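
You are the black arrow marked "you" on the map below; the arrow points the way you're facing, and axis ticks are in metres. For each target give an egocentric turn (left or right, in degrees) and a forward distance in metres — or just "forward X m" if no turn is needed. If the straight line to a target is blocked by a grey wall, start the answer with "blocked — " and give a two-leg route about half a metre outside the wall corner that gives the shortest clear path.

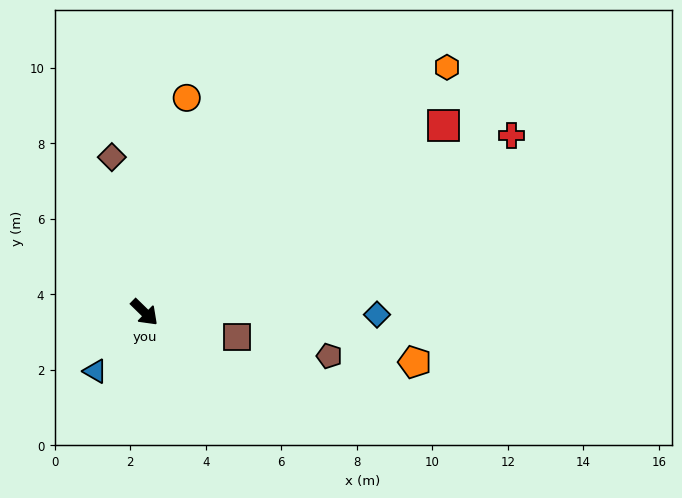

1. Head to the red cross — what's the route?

turn left 70°, forward 10.8 m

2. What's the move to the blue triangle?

turn right 86°, forward 2.0 m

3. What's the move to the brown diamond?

turn left 146°, forward 4.2 m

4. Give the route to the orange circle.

turn left 123°, forward 5.8 m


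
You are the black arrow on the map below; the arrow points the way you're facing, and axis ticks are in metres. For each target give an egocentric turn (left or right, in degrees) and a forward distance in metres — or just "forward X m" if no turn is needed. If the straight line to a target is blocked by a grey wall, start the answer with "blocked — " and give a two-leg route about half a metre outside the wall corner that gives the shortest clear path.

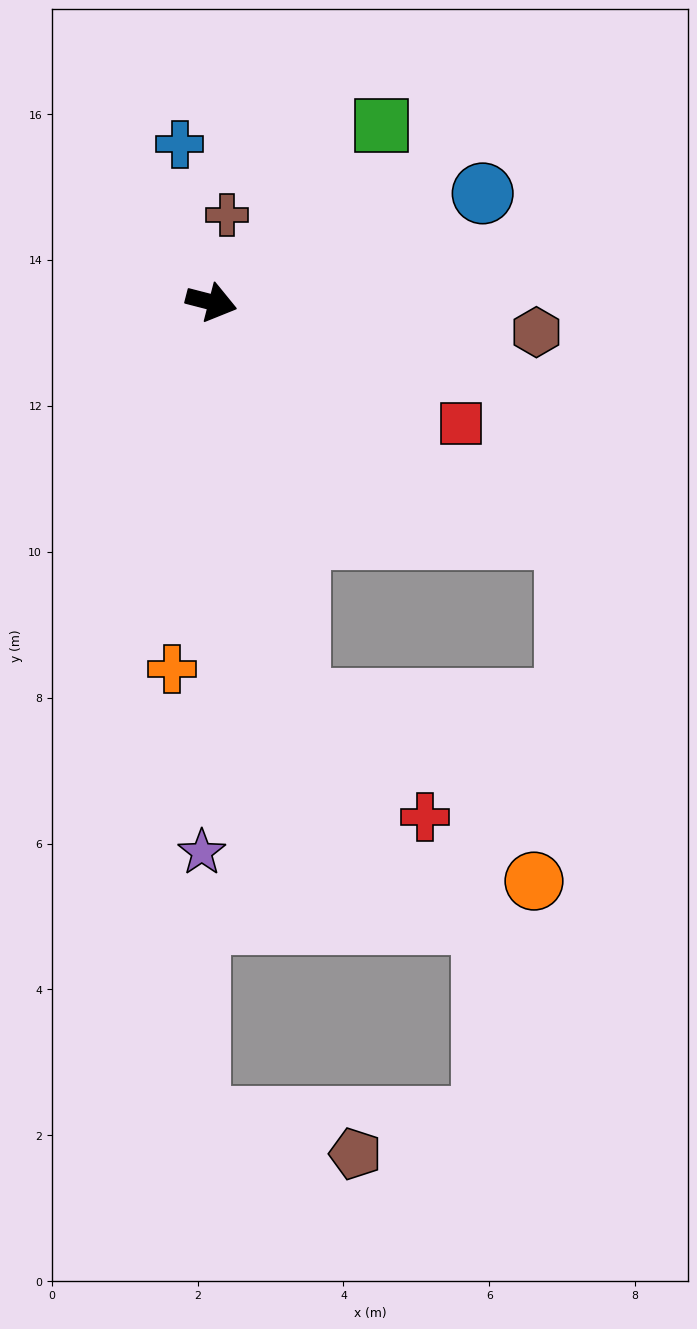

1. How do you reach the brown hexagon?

turn left 9°, forward 4.5 m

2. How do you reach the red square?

turn right 11°, forward 3.8 m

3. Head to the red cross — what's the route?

blocked — turn right 63°, forward 5.6 m, then turn left 34°, forward 2.4 m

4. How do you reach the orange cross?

turn right 82°, forward 5.1 m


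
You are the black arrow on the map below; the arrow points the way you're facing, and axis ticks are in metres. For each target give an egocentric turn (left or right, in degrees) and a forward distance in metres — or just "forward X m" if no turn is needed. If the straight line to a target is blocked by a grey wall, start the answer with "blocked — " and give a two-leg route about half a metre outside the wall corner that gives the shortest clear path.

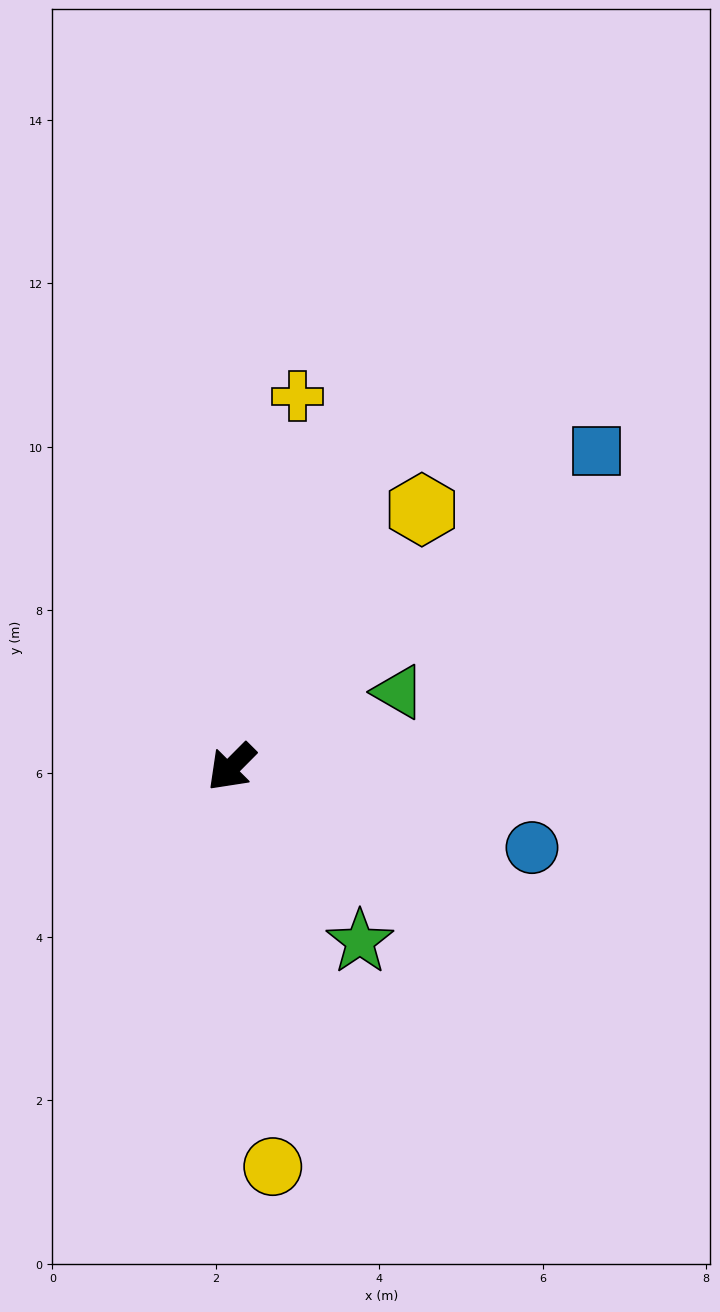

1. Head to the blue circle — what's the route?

turn left 120°, forward 3.8 m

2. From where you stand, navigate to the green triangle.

turn left 159°, forward 2.2 m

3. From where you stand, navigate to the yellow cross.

turn right 145°, forward 4.6 m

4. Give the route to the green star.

turn left 81°, forward 2.7 m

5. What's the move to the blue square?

turn left 176°, forward 5.9 m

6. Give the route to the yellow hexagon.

turn right 172°, forward 3.9 m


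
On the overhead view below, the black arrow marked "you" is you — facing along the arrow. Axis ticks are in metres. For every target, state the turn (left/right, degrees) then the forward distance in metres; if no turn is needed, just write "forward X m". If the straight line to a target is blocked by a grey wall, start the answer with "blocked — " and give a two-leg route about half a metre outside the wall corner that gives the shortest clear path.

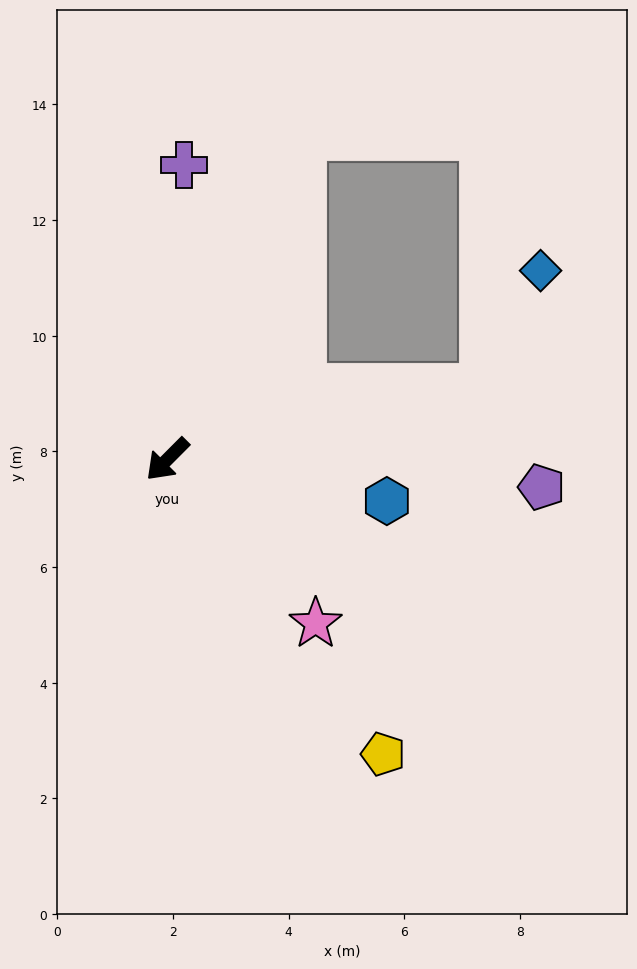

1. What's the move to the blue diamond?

blocked — turn left 148°, forward 5.6 m, then turn left 51°, forward 2.2 m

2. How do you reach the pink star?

turn left 87°, forward 3.8 m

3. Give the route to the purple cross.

turn right 138°, forward 5.1 m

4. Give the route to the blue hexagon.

turn left 124°, forward 3.9 m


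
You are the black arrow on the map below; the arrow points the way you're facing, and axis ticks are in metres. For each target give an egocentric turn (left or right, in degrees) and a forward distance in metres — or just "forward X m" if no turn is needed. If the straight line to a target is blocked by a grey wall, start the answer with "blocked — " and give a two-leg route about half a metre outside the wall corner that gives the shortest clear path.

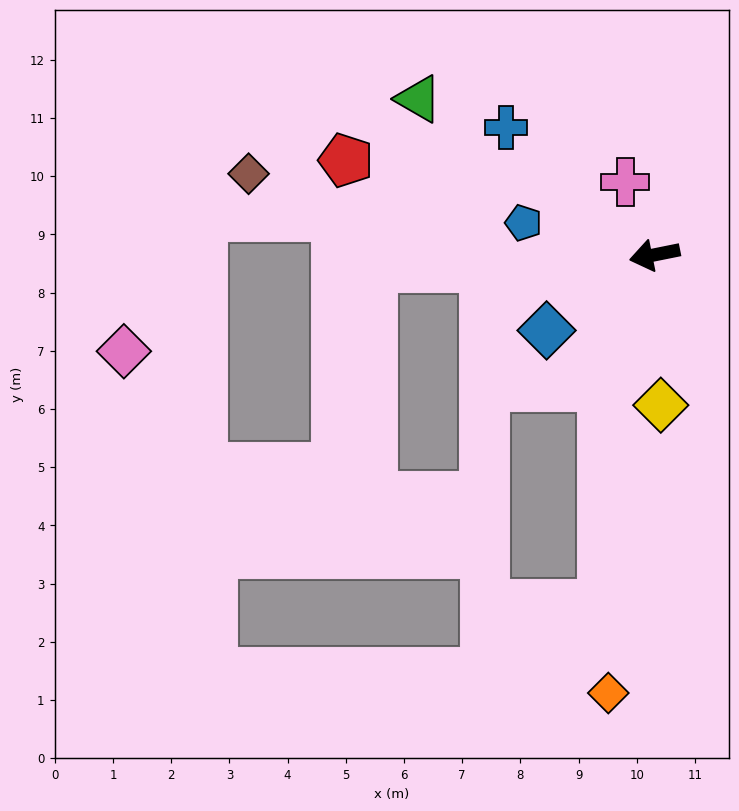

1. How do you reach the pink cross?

turn right 80°, forward 1.4 m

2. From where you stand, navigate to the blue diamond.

turn left 24°, forward 2.3 m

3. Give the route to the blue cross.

turn right 52°, forward 3.4 m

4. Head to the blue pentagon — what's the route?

turn right 25°, forward 2.3 m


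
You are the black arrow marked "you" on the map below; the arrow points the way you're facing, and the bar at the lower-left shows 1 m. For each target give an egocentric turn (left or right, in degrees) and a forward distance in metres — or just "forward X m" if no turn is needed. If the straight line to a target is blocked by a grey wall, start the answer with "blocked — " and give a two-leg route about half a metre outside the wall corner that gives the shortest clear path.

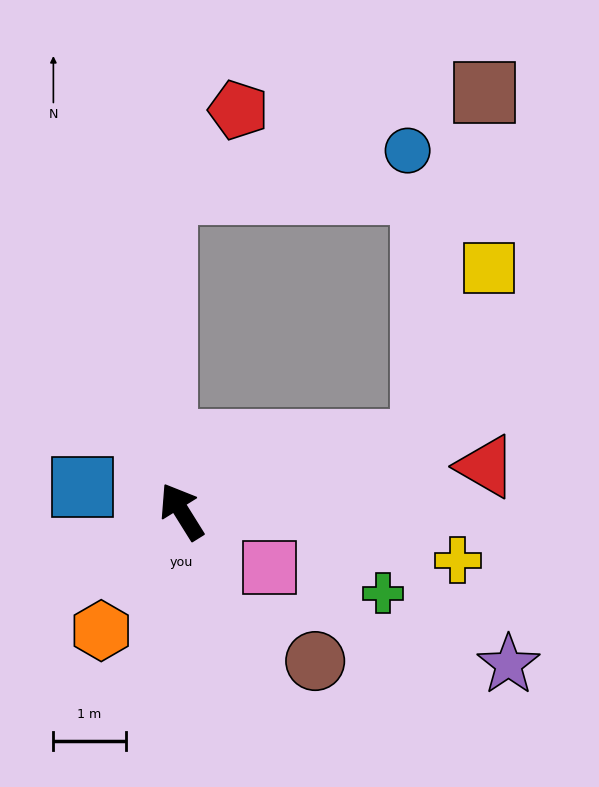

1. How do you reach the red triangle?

turn right 114°, forward 4.3 m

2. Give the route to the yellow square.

blocked — turn right 105°, forward 3.5 m, then turn left 52°, forward 2.6 m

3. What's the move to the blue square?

turn left 44°, forward 1.4 m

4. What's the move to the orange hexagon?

turn left 114°, forward 2.0 m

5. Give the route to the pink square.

turn right 154°, forward 1.4 m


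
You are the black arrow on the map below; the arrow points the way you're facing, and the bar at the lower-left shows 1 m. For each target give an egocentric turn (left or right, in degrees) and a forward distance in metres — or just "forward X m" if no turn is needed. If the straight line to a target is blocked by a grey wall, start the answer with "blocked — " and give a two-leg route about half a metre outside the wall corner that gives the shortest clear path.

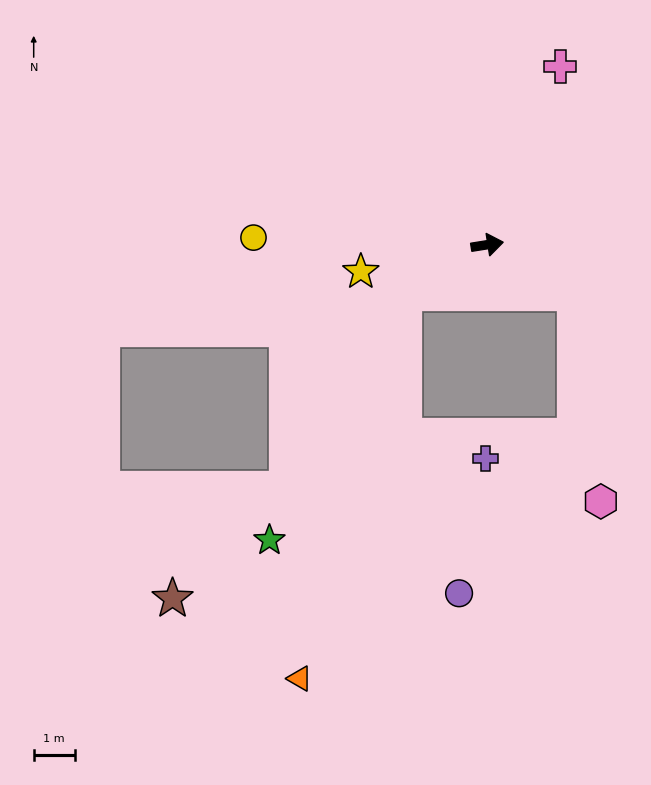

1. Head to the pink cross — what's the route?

turn left 59°, forward 4.7 m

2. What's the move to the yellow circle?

turn left 169°, forward 5.7 m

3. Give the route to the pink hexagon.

blocked — turn right 38°, forward 2.4 m, then turn right 54°, forward 5.1 m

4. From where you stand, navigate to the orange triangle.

blocked — turn right 158°, forward 2.3 m, then turn left 44°, forward 9.7 m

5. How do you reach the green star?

blocked — turn right 158°, forward 2.3 m, then turn left 30°, forward 6.8 m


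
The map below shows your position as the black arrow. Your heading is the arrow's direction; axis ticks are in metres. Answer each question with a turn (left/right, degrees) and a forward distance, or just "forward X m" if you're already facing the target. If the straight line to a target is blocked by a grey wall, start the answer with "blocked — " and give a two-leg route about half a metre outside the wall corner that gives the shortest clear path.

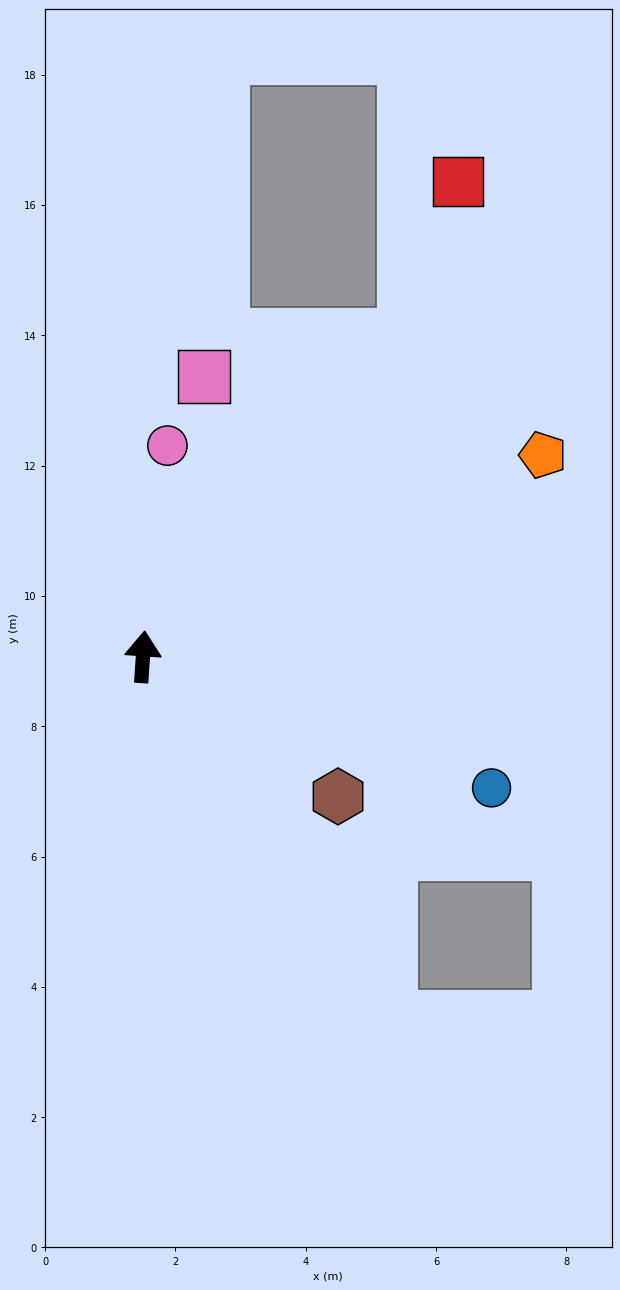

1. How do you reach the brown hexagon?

turn right 122°, forward 3.7 m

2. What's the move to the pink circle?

turn right 3°, forward 3.3 m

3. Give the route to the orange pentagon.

turn right 59°, forward 6.9 m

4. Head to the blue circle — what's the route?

turn right 107°, forward 5.7 m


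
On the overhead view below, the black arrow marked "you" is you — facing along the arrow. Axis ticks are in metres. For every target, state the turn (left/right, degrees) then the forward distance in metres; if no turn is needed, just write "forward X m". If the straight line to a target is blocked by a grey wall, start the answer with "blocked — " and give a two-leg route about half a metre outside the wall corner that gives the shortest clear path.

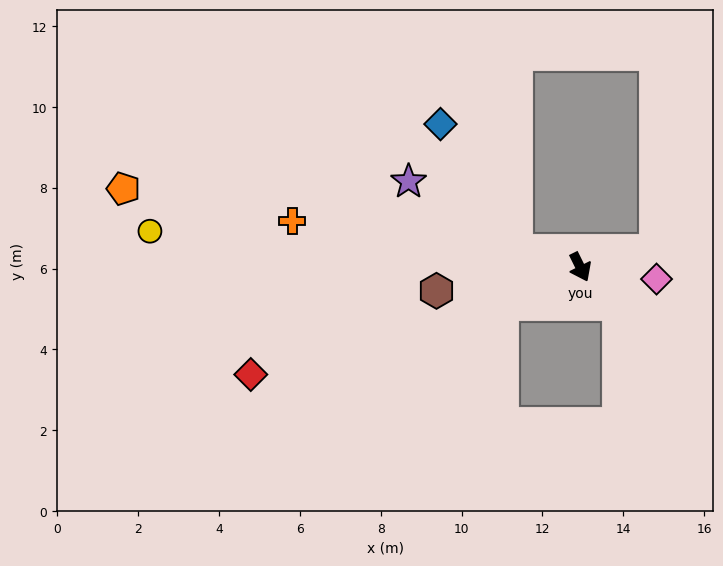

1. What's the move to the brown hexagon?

turn right 107°, forward 3.6 m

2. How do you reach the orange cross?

turn right 125°, forward 7.2 m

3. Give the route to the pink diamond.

turn left 55°, forward 1.9 m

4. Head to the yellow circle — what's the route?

turn right 121°, forward 10.7 m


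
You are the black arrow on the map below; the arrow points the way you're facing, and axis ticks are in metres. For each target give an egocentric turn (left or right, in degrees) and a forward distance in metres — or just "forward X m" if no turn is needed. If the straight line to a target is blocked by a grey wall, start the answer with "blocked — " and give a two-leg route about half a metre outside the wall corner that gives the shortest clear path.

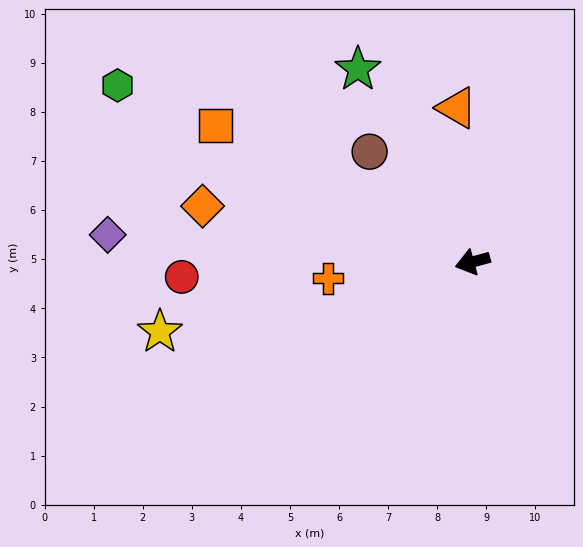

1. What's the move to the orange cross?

turn right 9°, forward 3.0 m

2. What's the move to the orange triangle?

turn right 99°, forward 3.2 m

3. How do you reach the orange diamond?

turn right 27°, forward 5.6 m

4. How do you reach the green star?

turn right 74°, forward 4.6 m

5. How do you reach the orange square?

turn right 43°, forward 5.9 m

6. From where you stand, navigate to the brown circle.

turn right 62°, forward 3.1 m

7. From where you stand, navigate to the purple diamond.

turn right 19°, forward 7.5 m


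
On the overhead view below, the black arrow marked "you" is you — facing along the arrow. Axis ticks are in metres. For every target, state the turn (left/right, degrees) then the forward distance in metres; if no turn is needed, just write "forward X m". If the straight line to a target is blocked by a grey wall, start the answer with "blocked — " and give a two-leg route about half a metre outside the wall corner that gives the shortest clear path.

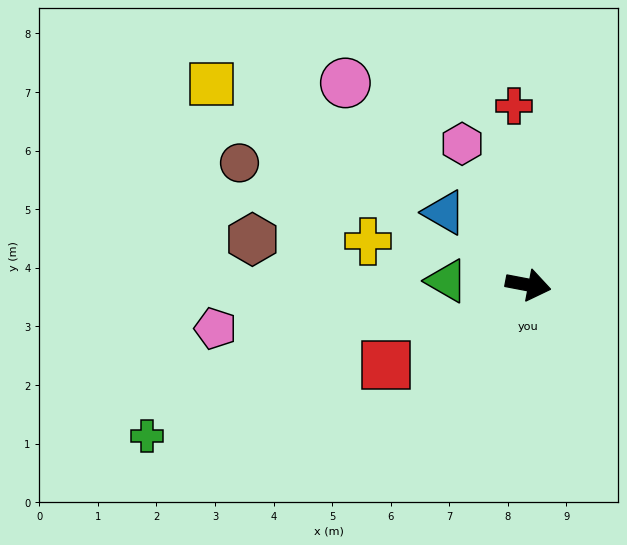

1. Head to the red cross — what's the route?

turn left 105°, forward 3.1 m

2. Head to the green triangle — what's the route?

turn right 172°, forward 1.4 m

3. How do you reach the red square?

turn right 140°, forward 2.8 m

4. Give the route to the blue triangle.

turn left 150°, forward 1.9 m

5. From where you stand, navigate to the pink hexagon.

turn left 126°, forward 2.7 m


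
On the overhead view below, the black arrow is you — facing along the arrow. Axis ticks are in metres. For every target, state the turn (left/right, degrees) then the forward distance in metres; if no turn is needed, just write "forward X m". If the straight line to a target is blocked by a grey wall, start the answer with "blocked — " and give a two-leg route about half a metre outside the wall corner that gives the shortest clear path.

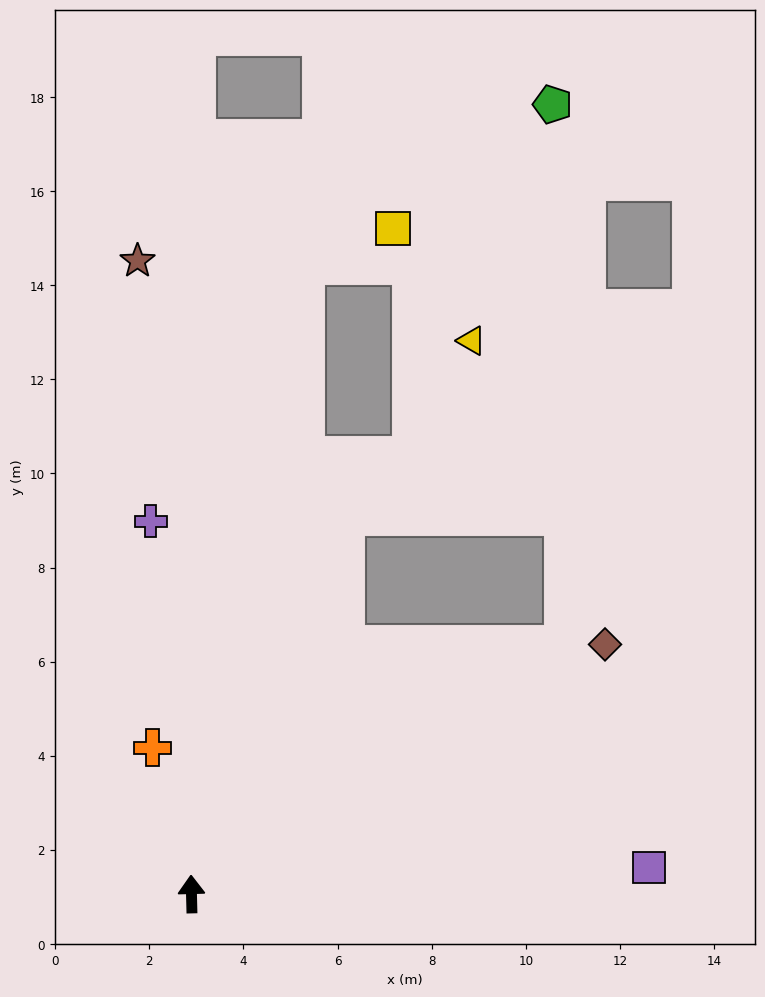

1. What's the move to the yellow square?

blocked — turn right 12°, forward 13.6 m, then turn right 57°, forward 2.0 m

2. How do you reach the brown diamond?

turn right 60°, forward 10.3 m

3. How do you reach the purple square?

turn right 88°, forward 9.7 m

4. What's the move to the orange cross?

turn left 13°, forward 3.2 m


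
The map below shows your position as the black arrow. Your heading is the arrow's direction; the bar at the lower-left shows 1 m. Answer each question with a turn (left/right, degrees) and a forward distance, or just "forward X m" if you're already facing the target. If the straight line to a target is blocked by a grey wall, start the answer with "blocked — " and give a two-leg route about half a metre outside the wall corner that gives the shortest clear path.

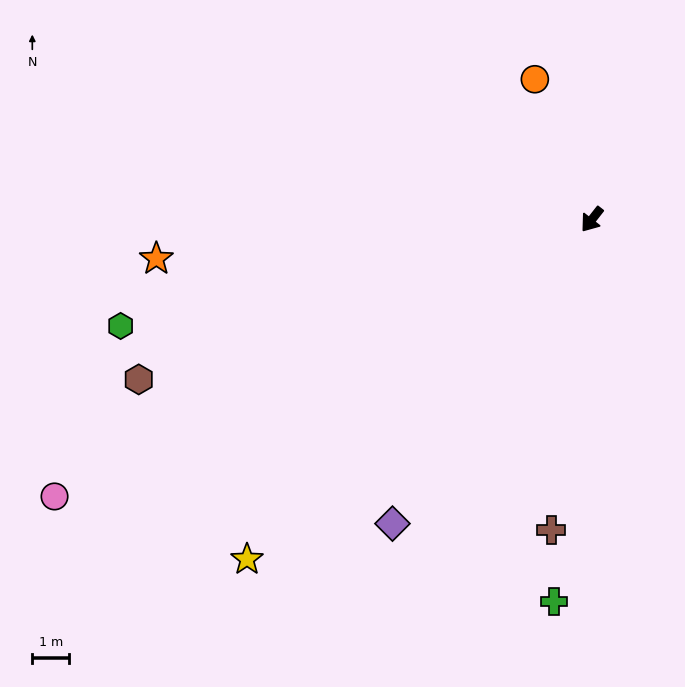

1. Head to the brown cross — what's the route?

turn left 31°, forward 8.5 m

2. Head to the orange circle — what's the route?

turn right 120°, forward 4.1 m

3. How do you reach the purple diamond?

turn left 5°, forward 9.8 m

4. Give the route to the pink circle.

turn right 25°, forward 16.3 m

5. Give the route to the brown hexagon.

turn right 32°, forward 13.0 m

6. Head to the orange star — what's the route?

turn right 47°, forward 11.8 m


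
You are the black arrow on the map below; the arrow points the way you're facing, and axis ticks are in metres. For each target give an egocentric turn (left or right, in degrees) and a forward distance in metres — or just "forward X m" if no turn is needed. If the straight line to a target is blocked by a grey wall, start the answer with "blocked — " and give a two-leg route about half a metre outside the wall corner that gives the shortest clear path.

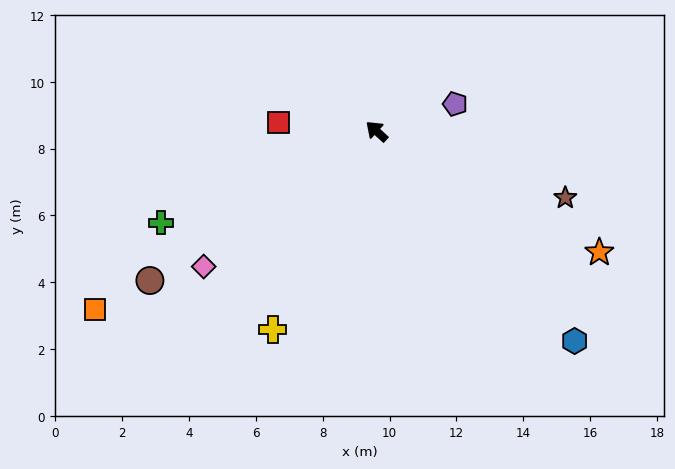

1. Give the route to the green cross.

turn left 65°, forward 7.0 m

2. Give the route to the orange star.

turn right 166°, forward 7.6 m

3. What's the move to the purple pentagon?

turn right 118°, forward 2.5 m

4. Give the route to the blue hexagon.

turn left 176°, forward 8.6 m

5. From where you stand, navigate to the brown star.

turn right 157°, forward 6.0 m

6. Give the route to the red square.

turn left 37°, forward 3.0 m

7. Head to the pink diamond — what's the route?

turn left 80°, forward 6.6 m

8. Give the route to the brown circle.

turn left 76°, forward 8.1 m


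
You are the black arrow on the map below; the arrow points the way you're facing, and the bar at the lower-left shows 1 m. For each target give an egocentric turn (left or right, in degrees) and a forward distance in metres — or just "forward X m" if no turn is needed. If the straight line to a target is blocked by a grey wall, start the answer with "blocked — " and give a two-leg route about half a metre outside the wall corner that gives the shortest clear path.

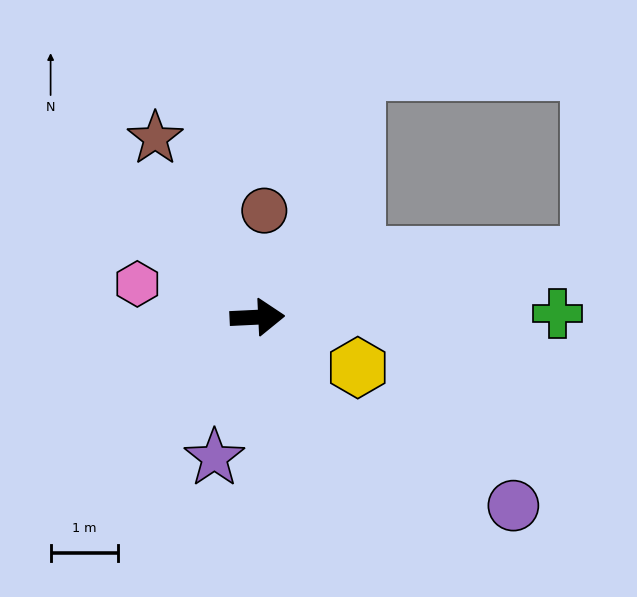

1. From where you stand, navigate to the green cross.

turn right 2°, forward 4.5 m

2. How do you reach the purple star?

turn right 110°, forward 2.2 m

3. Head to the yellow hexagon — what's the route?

turn right 29°, forward 1.7 m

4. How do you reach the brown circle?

turn left 84°, forward 1.6 m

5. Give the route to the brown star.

turn left 117°, forward 3.1 m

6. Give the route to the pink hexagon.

turn left 162°, forward 1.9 m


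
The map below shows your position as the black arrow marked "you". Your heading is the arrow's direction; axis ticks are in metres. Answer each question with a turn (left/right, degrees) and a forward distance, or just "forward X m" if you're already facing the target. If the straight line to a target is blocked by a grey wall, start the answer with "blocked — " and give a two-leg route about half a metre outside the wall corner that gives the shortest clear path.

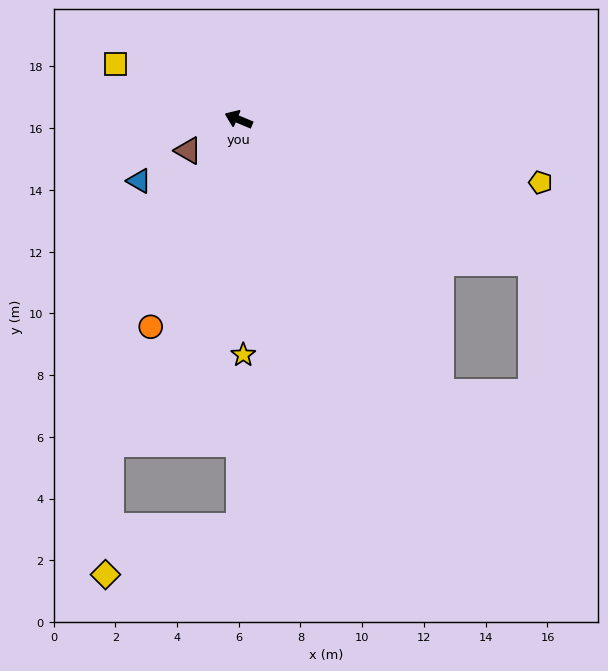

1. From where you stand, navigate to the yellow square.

forward 4.4 m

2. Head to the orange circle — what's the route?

turn left 90°, forward 7.3 m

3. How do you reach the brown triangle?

turn left 54°, forward 1.9 m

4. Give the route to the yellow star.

turn left 114°, forward 7.6 m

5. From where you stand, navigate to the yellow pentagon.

turn right 169°, forward 10.0 m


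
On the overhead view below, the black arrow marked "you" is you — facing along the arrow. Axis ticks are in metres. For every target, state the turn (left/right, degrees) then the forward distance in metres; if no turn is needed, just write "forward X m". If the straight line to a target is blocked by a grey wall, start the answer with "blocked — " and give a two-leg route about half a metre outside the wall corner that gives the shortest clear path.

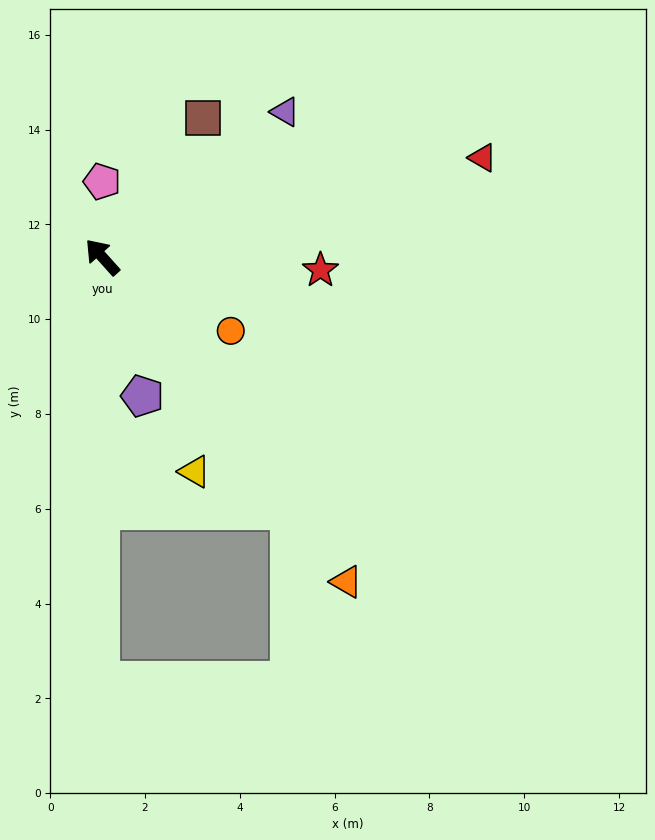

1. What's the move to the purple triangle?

turn right 93°, forward 4.9 m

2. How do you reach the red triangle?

turn right 117°, forward 8.3 m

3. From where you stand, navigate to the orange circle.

turn right 162°, forward 3.1 m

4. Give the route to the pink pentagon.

turn right 42°, forward 1.6 m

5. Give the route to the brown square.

turn right 78°, forward 3.6 m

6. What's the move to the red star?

turn right 135°, forward 4.6 m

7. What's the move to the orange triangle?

turn left 175°, forward 8.6 m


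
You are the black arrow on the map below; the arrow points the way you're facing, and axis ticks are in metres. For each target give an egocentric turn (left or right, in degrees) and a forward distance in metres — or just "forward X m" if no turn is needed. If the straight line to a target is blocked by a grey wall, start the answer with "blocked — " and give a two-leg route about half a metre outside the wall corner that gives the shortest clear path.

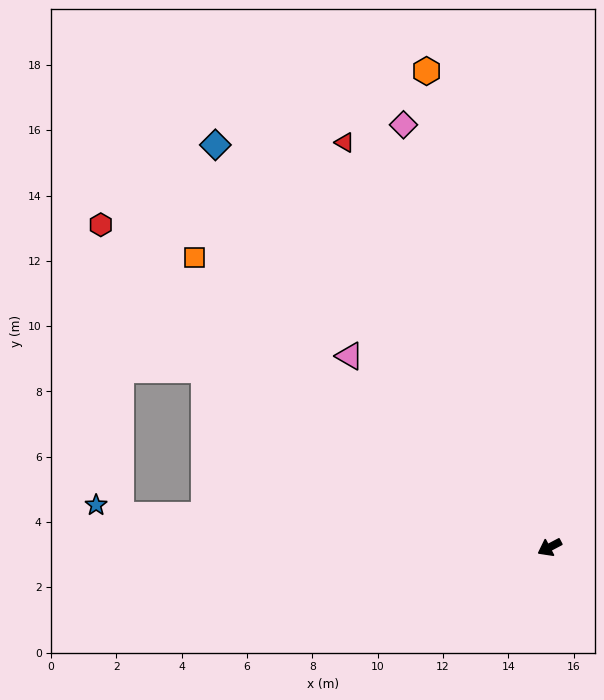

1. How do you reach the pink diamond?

turn right 99°, forward 13.7 m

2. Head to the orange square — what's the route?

turn right 67°, forward 14.0 m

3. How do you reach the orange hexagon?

turn right 103°, forward 15.1 m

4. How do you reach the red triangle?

turn right 91°, forward 13.9 m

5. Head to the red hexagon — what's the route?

turn right 63°, forward 16.9 m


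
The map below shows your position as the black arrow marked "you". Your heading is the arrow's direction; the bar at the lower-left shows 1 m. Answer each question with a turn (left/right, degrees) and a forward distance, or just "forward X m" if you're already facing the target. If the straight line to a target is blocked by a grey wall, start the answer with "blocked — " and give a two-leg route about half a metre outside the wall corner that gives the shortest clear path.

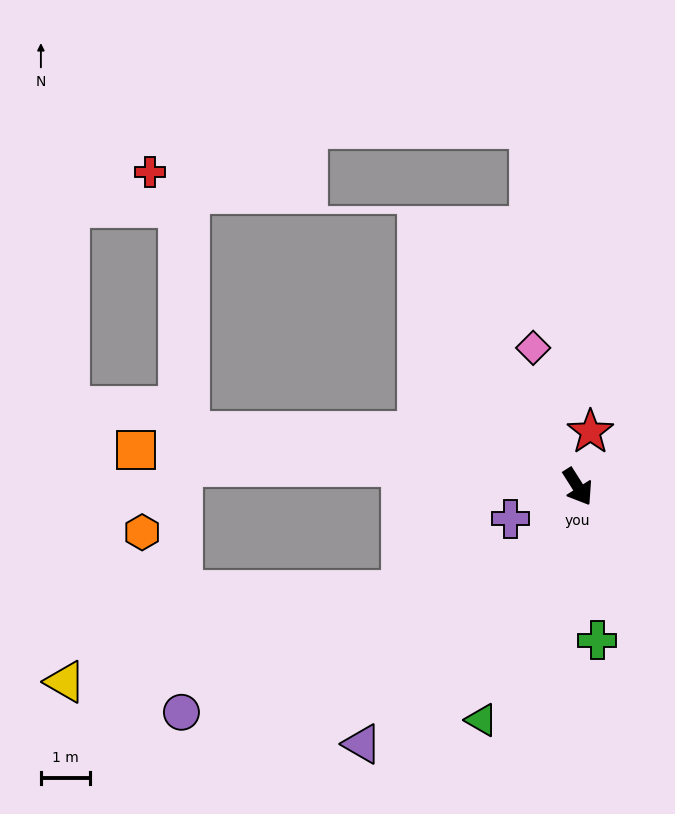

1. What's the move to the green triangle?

turn right 55°, forward 5.1 m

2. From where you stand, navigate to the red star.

turn left 135°, forward 1.1 m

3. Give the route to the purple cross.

turn right 97°, forward 1.5 m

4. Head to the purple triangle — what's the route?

turn right 72°, forward 6.8 m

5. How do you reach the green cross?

turn right 25°, forward 3.1 m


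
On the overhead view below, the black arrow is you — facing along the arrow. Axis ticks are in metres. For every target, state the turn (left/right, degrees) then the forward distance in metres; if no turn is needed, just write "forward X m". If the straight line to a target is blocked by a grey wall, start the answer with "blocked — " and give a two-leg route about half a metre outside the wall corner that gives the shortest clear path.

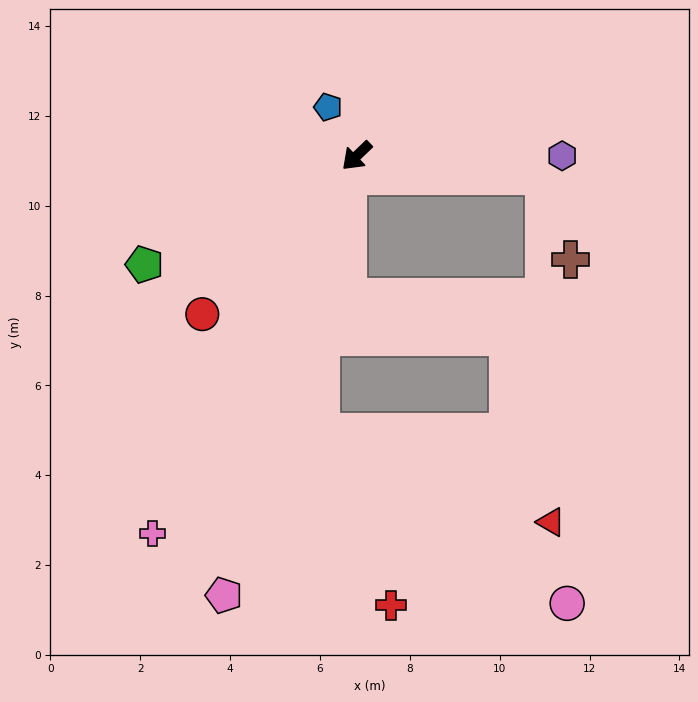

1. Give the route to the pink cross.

turn left 18°, forward 9.6 m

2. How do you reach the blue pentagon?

turn right 103°, forward 1.3 m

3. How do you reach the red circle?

forward 4.9 m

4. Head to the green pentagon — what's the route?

turn right 17°, forward 5.3 m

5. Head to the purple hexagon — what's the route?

turn left 136°, forward 4.6 m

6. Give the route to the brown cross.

blocked — turn left 130°, forward 4.2 m, then turn right 66°, forward 2.0 m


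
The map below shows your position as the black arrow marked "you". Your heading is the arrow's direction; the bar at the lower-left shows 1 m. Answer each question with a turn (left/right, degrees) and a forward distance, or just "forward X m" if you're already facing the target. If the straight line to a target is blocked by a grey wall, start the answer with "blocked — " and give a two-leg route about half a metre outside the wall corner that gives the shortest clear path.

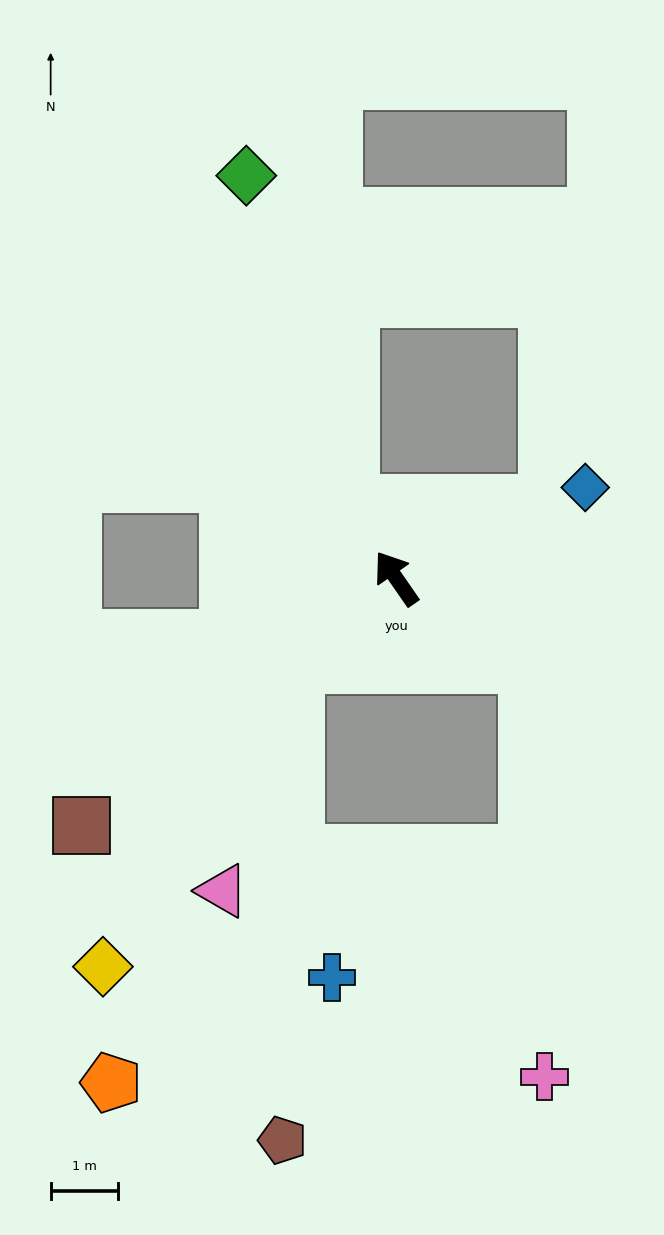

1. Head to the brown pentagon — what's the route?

blocked — turn left 96°, forward 2.0 m, then turn left 48°, forward 7.1 m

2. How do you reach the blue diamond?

turn right 99°, forward 3.1 m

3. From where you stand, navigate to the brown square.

turn left 93°, forward 5.9 m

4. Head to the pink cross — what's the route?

blocked — turn right 158°, forward 2.3 m, then turn right 54°, forward 6.1 m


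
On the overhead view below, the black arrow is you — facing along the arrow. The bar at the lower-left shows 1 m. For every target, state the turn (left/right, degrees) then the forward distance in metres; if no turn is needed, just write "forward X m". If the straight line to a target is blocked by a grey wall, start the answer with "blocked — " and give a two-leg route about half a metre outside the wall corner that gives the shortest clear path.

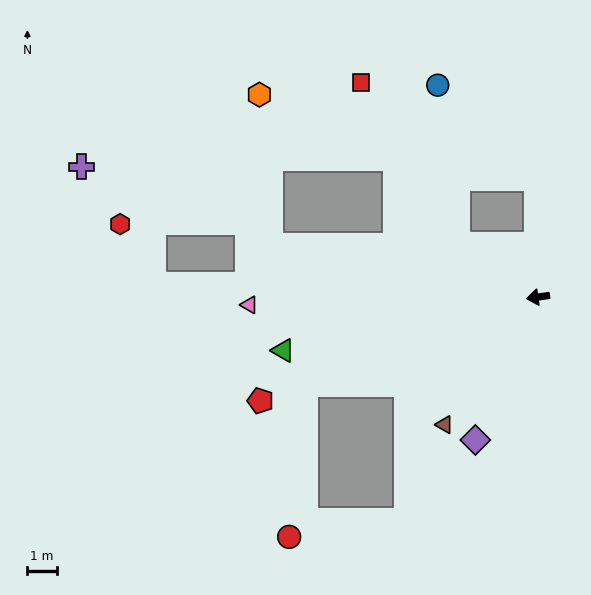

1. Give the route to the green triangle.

turn left 4°, forward 8.8 m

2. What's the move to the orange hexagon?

blocked — turn right 19°, forward 9.2 m, then turn right 75°, forward 5.1 m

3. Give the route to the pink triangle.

turn right 7°, forward 9.8 m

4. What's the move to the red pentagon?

turn left 12°, forward 10.0 m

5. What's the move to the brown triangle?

turn left 46°, forward 5.4 m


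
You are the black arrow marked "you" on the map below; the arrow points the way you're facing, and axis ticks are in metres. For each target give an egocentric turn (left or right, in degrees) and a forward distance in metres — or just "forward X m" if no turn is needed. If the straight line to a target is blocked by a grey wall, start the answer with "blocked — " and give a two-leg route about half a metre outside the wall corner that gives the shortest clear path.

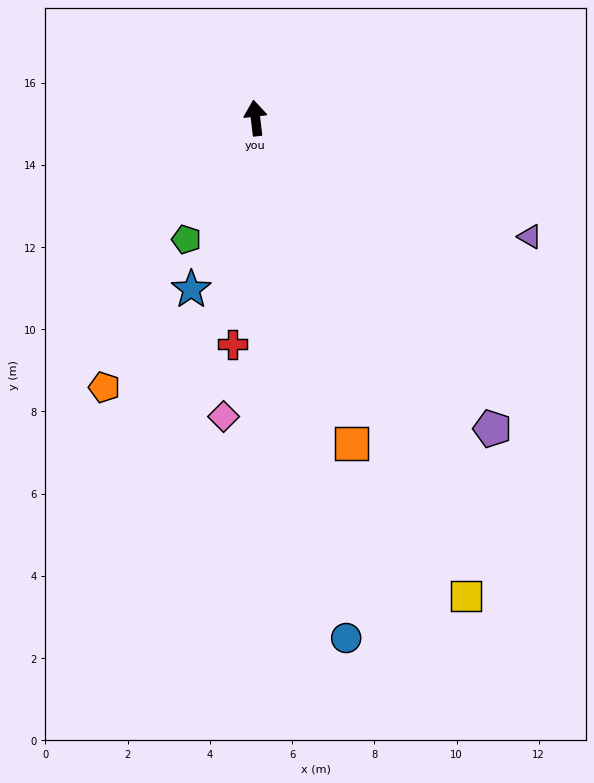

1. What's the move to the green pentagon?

turn left 144°, forward 3.4 m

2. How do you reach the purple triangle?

turn right 120°, forward 7.3 m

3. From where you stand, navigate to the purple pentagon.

turn right 149°, forward 9.5 m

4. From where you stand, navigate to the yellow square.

turn right 163°, forward 12.7 m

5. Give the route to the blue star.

turn left 153°, forward 4.5 m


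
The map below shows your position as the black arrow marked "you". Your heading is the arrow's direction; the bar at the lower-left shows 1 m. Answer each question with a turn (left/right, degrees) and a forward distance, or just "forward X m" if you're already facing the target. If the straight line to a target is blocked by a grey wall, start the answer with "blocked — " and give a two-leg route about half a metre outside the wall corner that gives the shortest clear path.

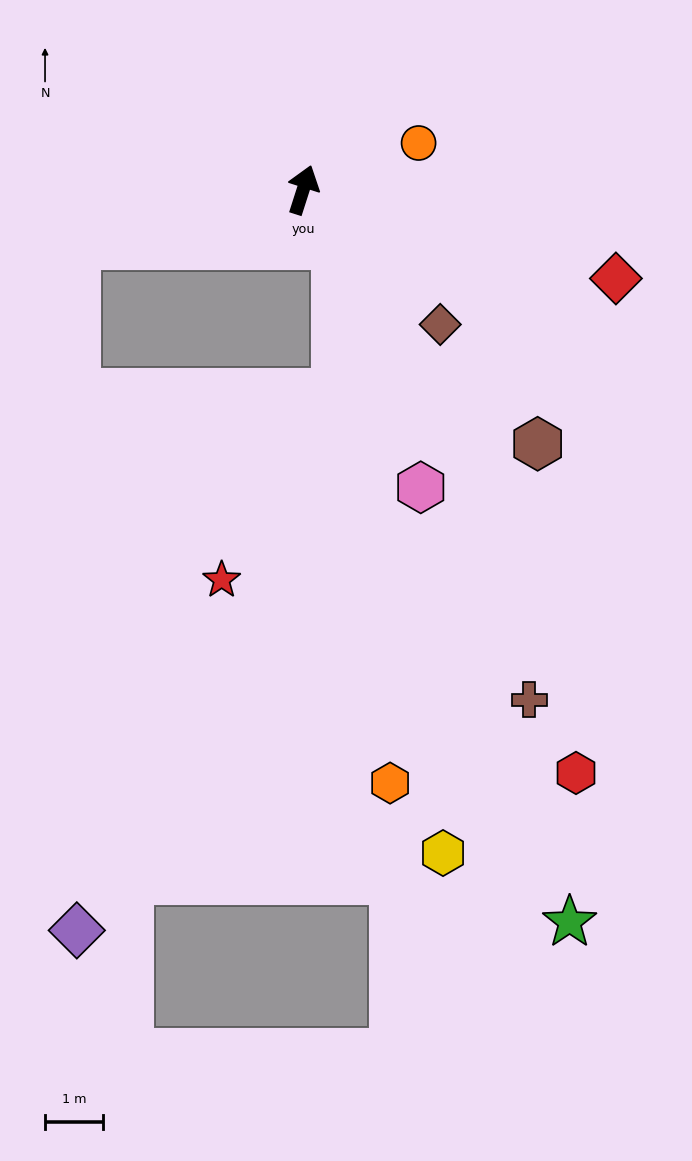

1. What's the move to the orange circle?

turn right 50°, forward 2.1 m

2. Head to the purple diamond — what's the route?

blocked — turn left 121°, forward 4.0 m, then turn left 77°, forward 11.8 m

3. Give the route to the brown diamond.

turn right 117°, forward 3.3 m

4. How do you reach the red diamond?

turn right 88°, forward 5.6 m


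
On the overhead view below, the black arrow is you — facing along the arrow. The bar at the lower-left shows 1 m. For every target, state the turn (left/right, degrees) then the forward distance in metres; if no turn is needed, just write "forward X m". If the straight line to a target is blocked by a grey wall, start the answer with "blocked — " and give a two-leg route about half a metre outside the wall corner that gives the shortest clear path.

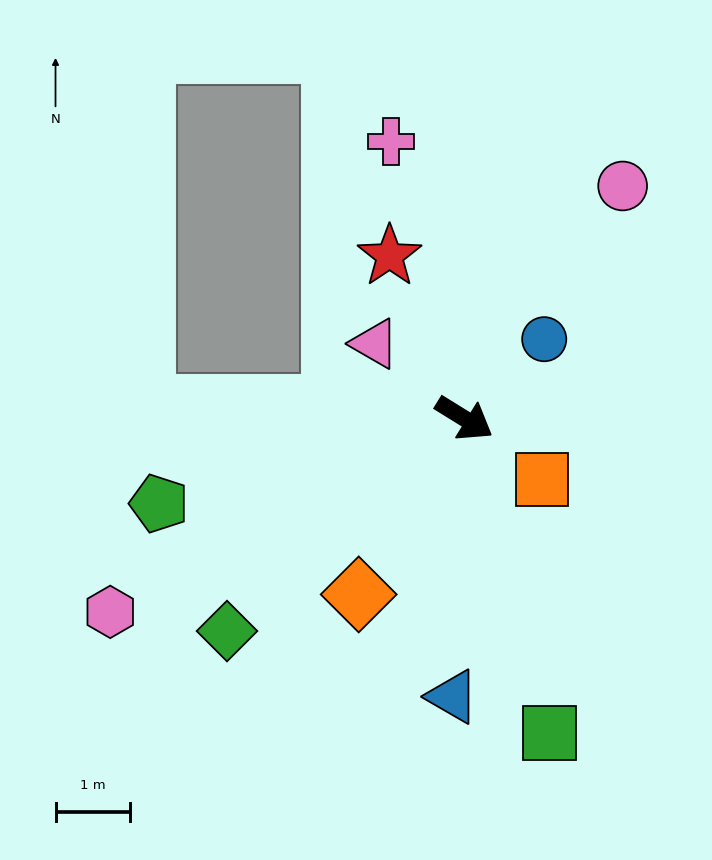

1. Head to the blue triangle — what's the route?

turn right 61°, forward 3.7 m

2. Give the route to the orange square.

turn right 6°, forward 1.3 m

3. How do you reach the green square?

turn right 43°, forward 4.3 m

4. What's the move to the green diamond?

turn right 106°, forward 4.3 m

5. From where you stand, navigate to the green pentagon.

turn right 133°, forward 4.2 m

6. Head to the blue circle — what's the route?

turn left 77°, forward 1.5 m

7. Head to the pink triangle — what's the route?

turn left 172°, forward 1.6 m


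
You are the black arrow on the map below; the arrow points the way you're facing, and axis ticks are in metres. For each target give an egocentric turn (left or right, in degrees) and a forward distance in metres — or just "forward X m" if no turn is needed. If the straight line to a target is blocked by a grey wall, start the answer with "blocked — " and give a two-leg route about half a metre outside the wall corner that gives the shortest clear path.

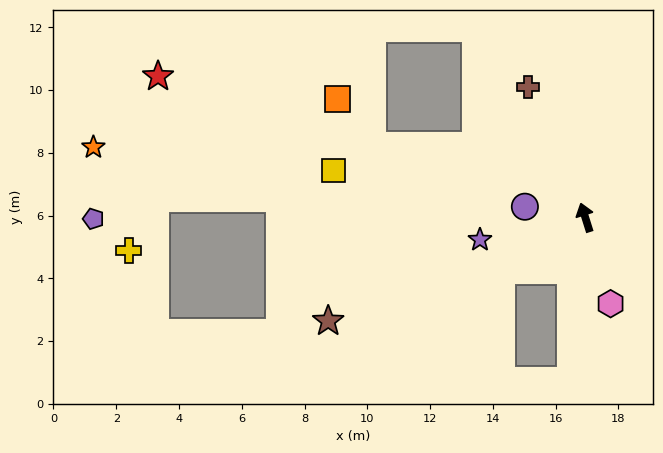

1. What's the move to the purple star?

turn left 84°, forward 3.4 m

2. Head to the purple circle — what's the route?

turn left 62°, forward 2.0 m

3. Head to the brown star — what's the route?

turn left 94°, forward 8.8 m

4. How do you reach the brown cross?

turn left 6°, forward 4.5 m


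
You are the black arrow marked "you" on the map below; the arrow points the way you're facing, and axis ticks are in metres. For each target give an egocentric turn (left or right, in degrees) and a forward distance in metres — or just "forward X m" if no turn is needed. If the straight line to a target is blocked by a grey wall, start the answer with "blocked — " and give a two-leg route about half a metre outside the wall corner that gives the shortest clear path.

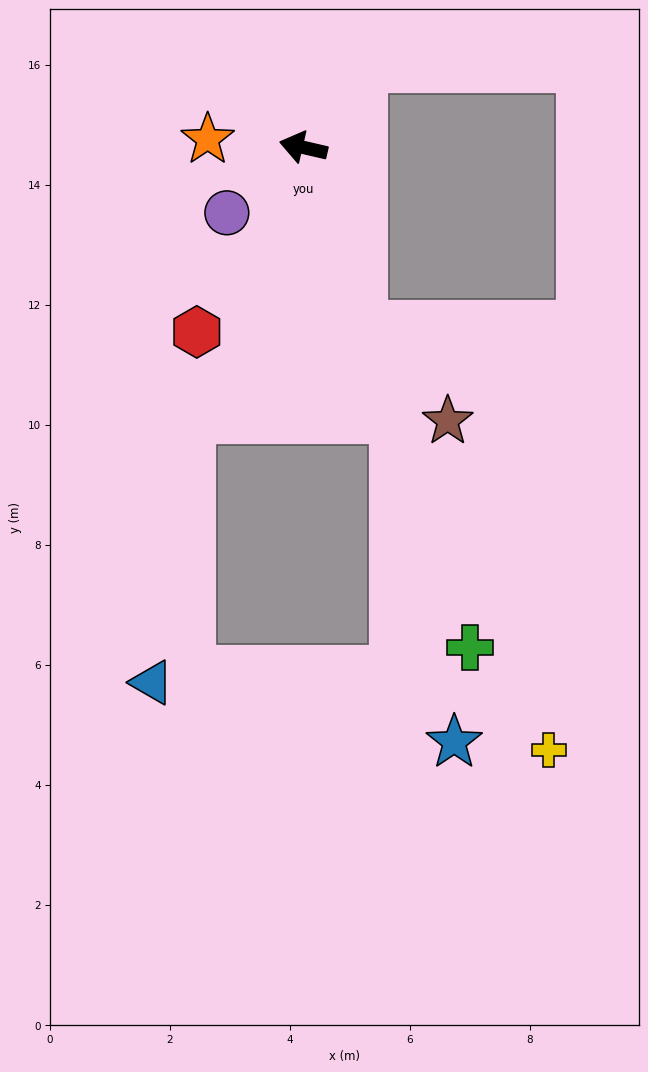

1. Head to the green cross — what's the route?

turn left 121°, forward 8.8 m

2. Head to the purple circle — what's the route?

turn left 54°, forward 1.7 m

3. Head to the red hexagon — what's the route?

turn left 73°, forward 3.5 m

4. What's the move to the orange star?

turn left 8°, forward 1.6 m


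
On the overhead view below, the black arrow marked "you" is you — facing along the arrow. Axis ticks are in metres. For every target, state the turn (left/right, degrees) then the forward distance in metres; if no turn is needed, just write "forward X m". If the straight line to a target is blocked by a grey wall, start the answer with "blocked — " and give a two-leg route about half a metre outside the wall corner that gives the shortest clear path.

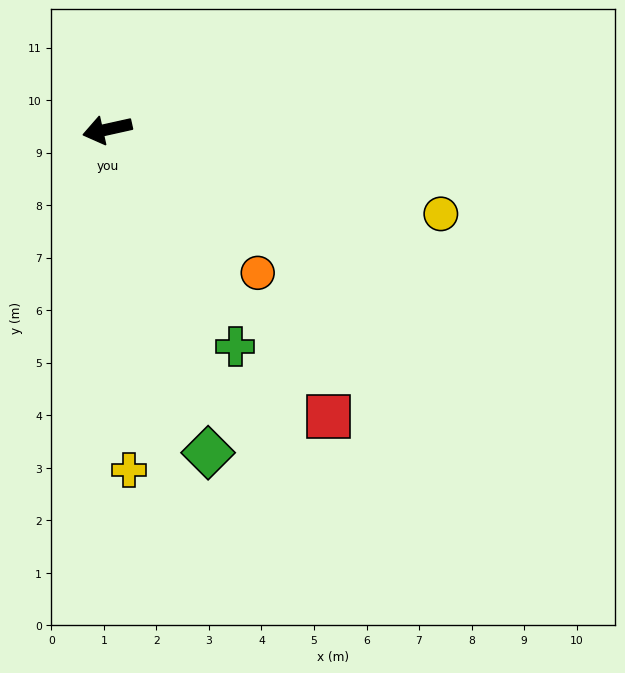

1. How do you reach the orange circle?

turn left 124°, forward 4.0 m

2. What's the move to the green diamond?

turn left 95°, forward 6.4 m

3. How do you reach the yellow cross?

turn left 81°, forward 6.5 m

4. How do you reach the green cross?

turn left 108°, forward 4.8 m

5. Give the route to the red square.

turn left 115°, forward 6.9 m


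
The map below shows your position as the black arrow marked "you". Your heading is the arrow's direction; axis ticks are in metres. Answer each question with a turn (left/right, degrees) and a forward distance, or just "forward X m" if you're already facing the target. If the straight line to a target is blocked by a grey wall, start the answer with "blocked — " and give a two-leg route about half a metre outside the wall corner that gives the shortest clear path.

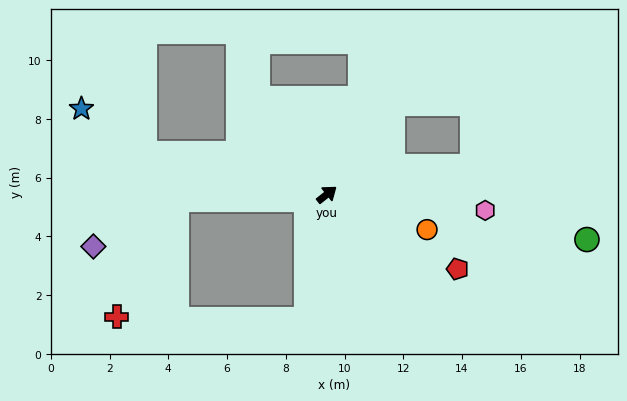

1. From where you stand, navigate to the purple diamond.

blocked — turn left 144°, forward 5.1 m, then turn left 27°, forward 3.2 m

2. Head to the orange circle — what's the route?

turn right 58°, forward 3.6 m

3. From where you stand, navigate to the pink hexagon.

turn right 44°, forward 5.4 m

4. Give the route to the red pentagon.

turn right 68°, forward 5.1 m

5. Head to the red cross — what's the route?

blocked — turn left 144°, forward 5.1 m, then turn left 61°, forward 4.5 m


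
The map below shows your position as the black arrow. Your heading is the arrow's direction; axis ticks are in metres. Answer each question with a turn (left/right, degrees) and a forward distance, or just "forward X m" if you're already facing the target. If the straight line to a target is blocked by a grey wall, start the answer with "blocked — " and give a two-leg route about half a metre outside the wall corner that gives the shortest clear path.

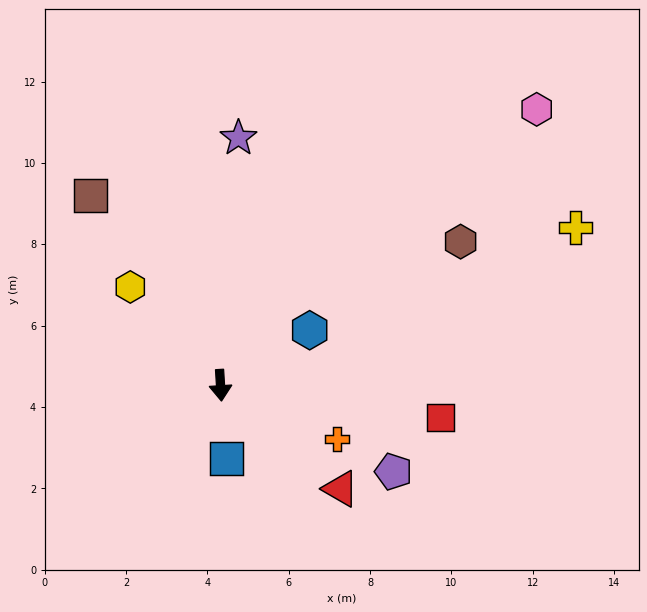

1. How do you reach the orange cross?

turn left 62°, forward 3.2 m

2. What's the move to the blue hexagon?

turn left 118°, forward 2.6 m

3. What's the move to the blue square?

forward 1.8 m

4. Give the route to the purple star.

turn left 172°, forward 6.1 m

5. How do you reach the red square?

turn left 78°, forward 5.5 m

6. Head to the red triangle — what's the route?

turn left 46°, forward 3.9 m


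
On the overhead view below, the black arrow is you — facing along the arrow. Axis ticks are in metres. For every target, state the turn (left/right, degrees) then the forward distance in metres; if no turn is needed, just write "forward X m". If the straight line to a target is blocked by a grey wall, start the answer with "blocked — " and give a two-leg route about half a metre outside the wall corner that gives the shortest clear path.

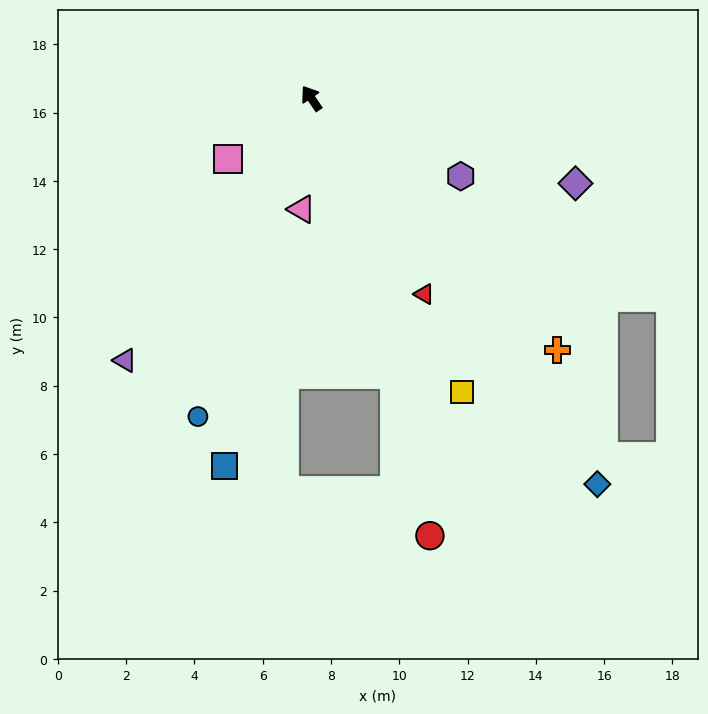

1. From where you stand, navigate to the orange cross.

turn right 170°, forward 10.3 m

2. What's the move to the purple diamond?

turn right 142°, forward 8.1 m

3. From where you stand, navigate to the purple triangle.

turn left 111°, forward 9.4 m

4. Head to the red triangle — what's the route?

turn left 176°, forward 6.6 m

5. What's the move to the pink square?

turn left 92°, forward 3.0 m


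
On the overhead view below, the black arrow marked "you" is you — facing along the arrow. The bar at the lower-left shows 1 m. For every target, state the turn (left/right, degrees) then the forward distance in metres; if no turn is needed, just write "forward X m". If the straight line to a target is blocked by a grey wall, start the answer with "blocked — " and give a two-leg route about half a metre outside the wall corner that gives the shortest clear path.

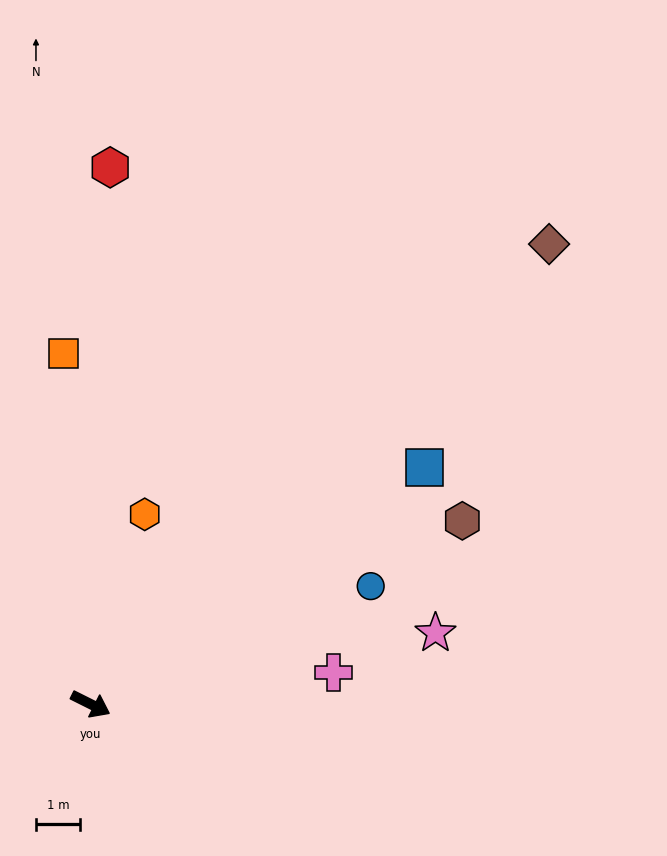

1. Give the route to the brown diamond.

turn left 72°, forward 14.6 m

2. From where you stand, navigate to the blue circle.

turn left 49°, forward 6.8 m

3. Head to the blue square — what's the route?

turn left 62°, forward 9.2 m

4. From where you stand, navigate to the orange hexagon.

turn left 101°, forward 4.4 m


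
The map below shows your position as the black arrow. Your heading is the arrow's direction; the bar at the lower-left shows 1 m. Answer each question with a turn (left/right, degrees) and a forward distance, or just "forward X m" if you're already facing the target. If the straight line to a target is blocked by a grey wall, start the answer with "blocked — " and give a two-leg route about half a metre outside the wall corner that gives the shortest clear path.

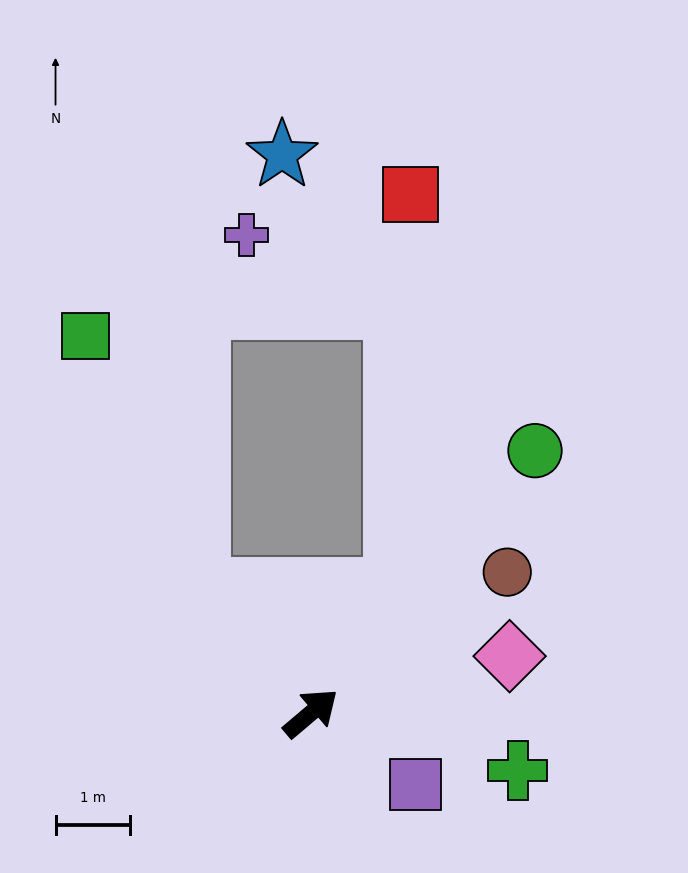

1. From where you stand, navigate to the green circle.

turn left 9°, forward 4.6 m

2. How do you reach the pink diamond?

turn right 24°, forward 2.8 m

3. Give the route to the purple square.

turn right 74°, forward 1.7 m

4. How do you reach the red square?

blocked — turn left 15°, forward 2.0 m, then turn left 33°, forward 5.3 m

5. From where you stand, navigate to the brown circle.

turn right 5°, forward 3.2 m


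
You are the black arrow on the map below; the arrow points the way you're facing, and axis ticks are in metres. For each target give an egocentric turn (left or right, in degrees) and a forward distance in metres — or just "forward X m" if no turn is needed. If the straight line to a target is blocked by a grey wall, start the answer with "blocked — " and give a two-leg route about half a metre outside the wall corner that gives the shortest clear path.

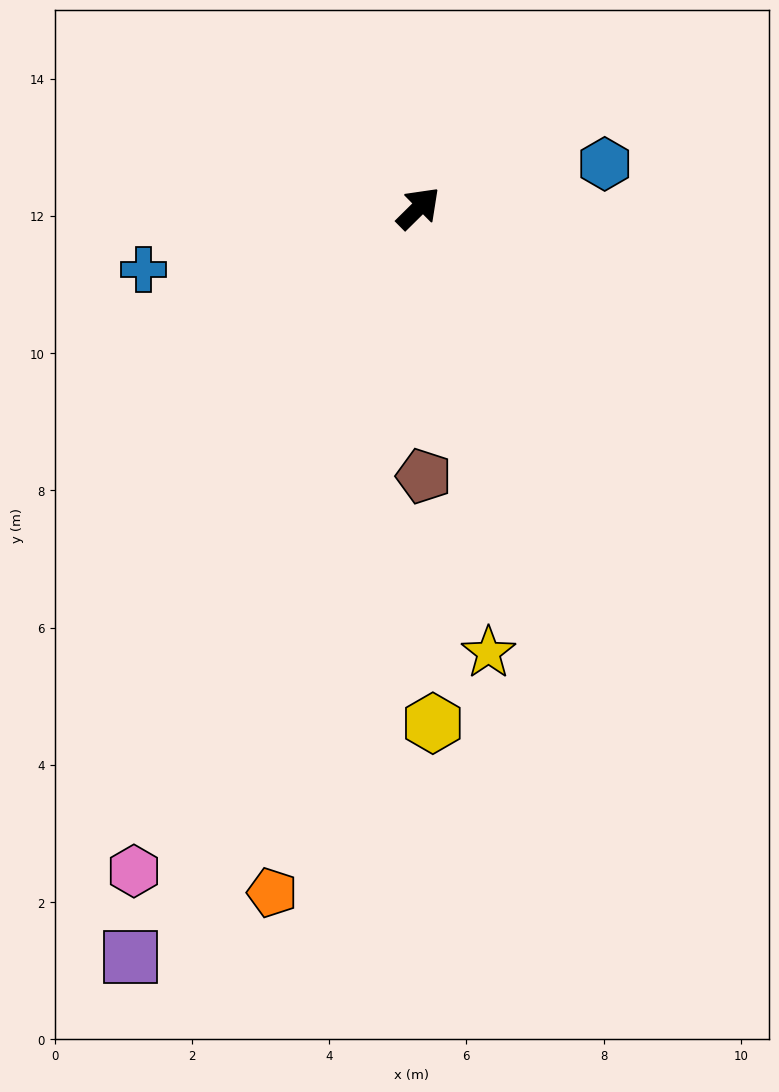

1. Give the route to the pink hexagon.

turn right 158°, forward 10.5 m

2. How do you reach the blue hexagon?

turn right 31°, forward 2.8 m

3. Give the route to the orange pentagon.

turn right 147°, forward 10.2 m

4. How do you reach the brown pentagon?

turn right 134°, forward 3.9 m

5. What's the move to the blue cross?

turn left 148°, forward 4.1 m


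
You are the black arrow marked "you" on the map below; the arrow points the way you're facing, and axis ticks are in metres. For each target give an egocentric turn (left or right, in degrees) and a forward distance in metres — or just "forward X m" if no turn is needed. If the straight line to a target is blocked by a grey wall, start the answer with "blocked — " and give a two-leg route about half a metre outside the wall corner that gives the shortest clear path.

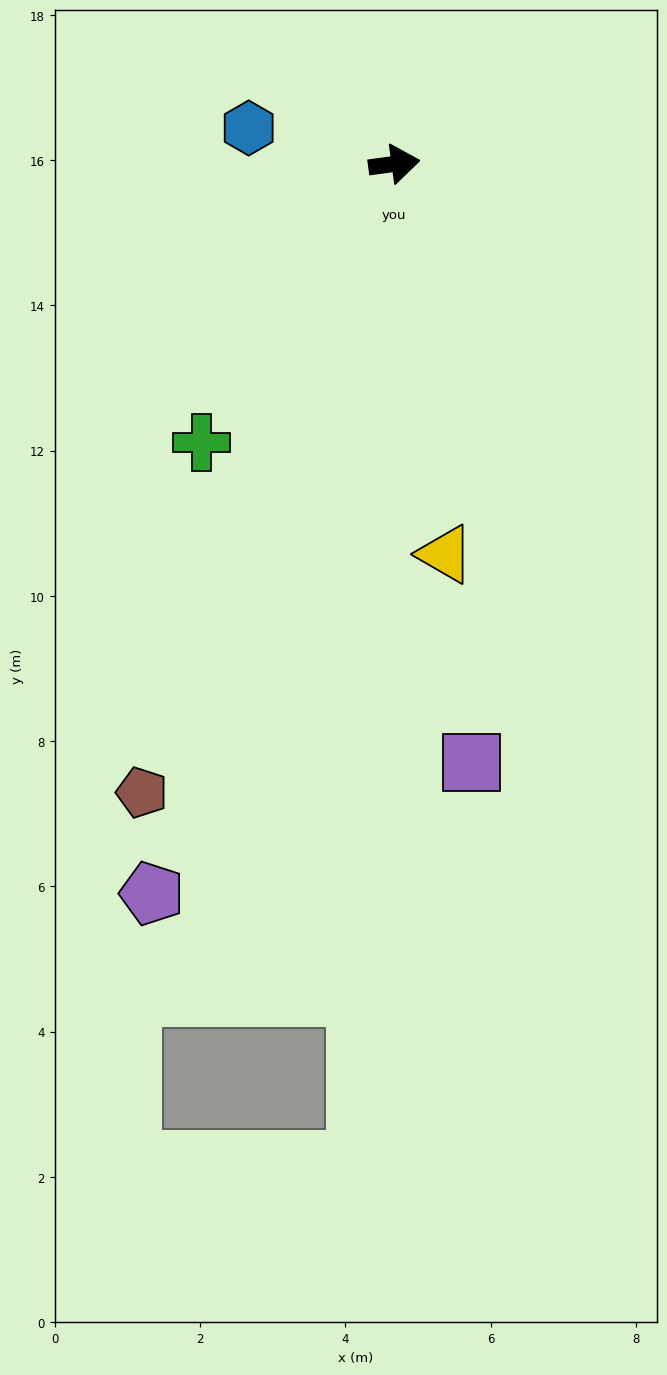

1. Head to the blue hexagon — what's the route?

turn left 158°, forward 2.1 m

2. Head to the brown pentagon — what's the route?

turn right 120°, forward 9.3 m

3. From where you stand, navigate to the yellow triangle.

turn right 90°, forward 5.4 m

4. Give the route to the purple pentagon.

turn right 116°, forward 10.6 m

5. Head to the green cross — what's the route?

turn right 132°, forward 4.7 m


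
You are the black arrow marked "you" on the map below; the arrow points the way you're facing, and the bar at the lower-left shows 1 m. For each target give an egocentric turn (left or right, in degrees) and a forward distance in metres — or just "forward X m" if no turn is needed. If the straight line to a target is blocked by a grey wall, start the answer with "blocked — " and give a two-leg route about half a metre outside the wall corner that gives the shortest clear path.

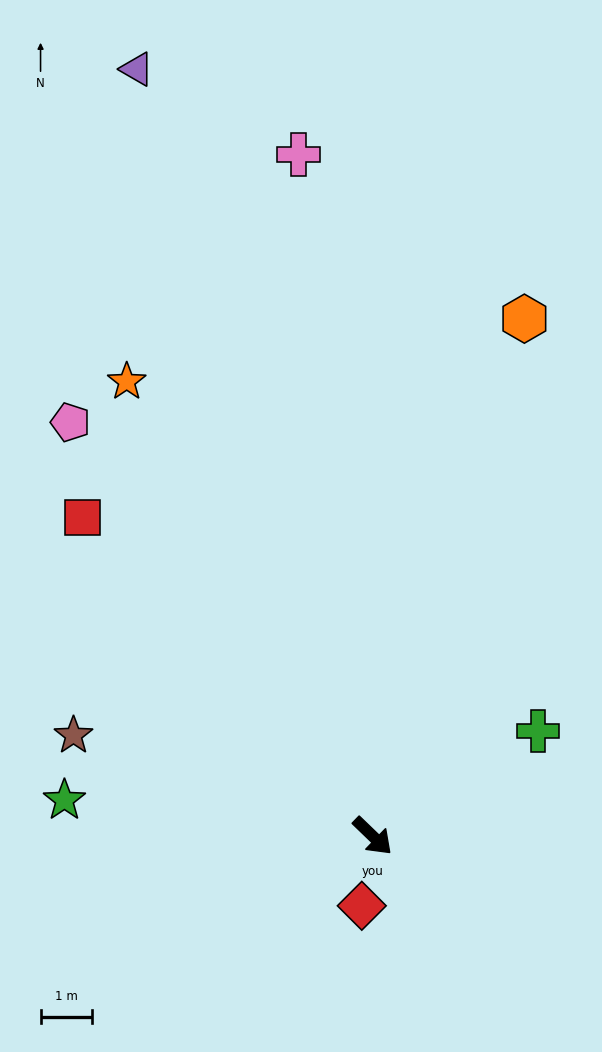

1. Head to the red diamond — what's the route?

turn right 55°, forward 1.4 m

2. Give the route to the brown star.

turn right 155°, forward 6.1 m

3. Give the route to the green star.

turn right 143°, forward 6.0 m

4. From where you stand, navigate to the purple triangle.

turn left 151°, forward 15.5 m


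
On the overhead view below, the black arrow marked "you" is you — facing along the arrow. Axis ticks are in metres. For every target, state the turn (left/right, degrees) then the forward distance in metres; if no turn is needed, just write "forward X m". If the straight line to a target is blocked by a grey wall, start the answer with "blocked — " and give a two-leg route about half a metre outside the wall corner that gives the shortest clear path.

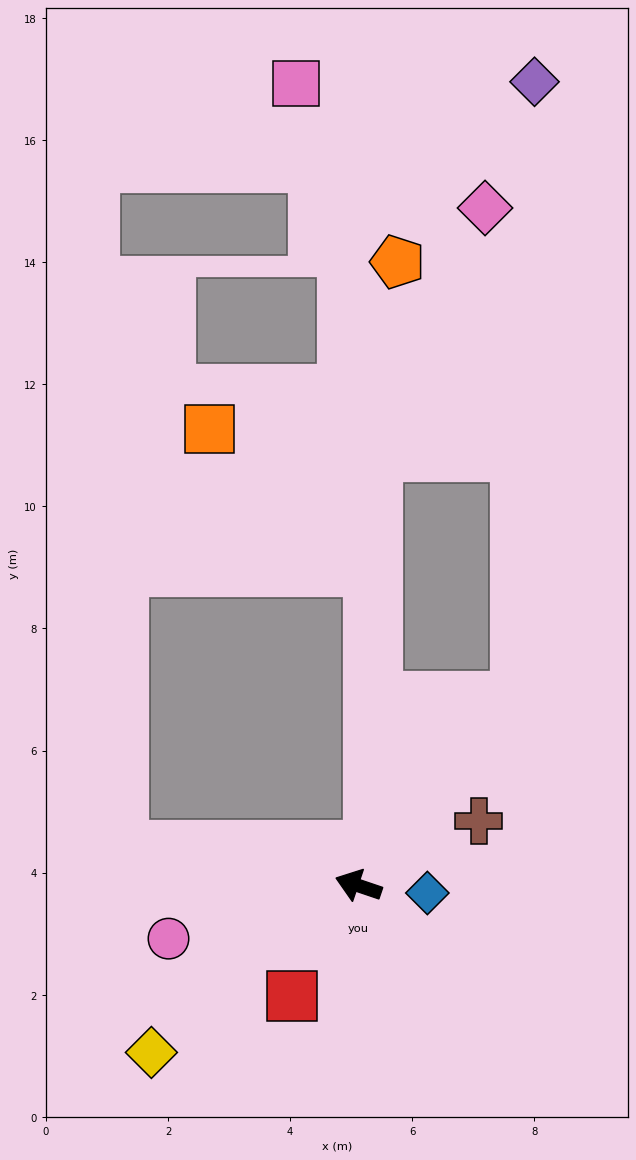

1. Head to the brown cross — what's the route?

turn right 133°, forward 2.2 m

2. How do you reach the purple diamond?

blocked — turn right 111°, forward 4.0 m, then turn left 38°, forward 10.1 m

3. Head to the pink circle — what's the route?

turn left 34°, forward 3.2 m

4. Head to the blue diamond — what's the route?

turn right 167°, forward 1.1 m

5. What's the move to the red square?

turn left 78°, forward 2.1 m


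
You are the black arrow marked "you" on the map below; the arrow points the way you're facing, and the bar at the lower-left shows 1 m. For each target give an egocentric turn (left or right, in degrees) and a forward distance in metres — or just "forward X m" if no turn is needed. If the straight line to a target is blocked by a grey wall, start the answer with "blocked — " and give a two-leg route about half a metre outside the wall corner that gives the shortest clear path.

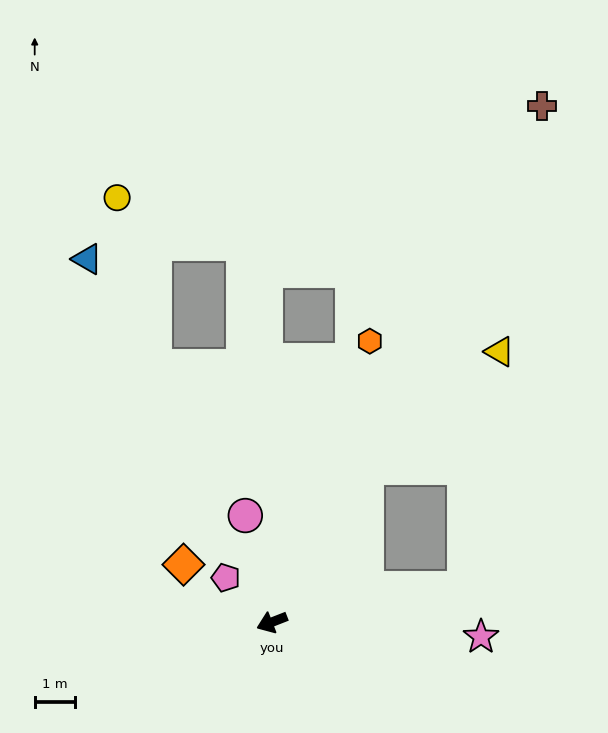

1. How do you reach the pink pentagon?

turn right 65°, forward 1.6 m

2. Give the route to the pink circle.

turn right 97°, forward 2.7 m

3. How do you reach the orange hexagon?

turn right 131°, forward 7.4 m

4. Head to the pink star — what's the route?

turn left 155°, forward 5.2 m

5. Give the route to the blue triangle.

turn right 84°, forward 10.2 m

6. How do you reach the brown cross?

turn right 139°, forward 14.5 m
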